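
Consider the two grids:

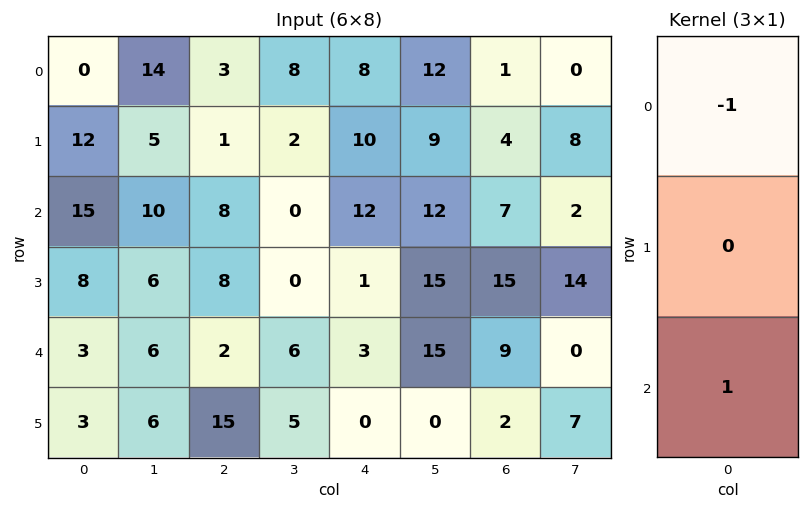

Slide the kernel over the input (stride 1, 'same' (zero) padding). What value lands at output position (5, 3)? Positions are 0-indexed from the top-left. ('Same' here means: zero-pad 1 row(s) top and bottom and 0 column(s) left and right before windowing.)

The receptive field on the zero-padded input at this output position is [6 / 5 / 0]. Elementwise product with the kernel and sum: 6·-1 + 0·1.

-6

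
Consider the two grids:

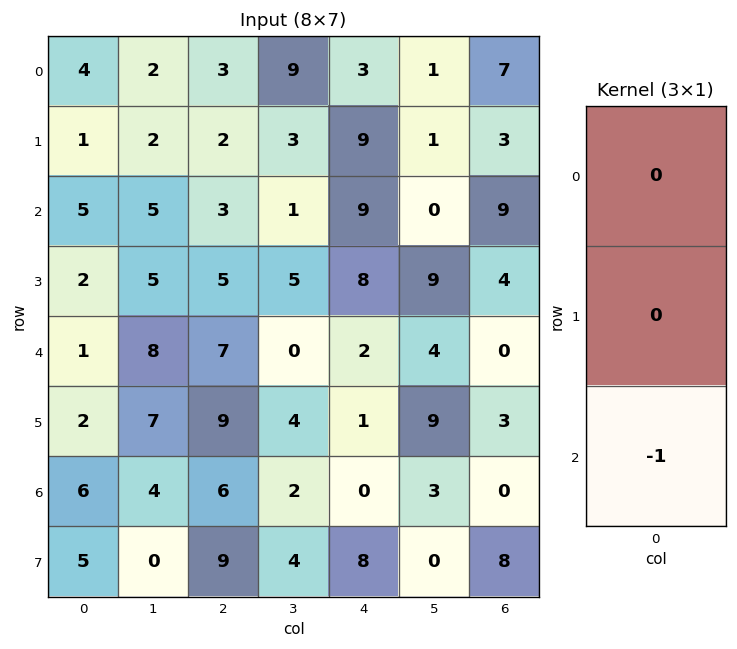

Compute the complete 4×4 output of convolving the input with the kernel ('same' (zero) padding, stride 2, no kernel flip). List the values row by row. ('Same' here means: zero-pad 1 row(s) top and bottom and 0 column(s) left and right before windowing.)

-1 -2 -9 -3
-2 -5 -8 -4
-2 -9 -1 -3
-5 -9 -8 -8

Output[0,0]: The receptive field on the zero-padded input at this output position is [0 / 4 / 1]. Elementwise product with the kernel and sum: 1·-1.
Output[0,1]: The receptive field on the zero-padded input at this output position is [0 / 3 / 2]. Elementwise product with the kernel and sum: 2·-1.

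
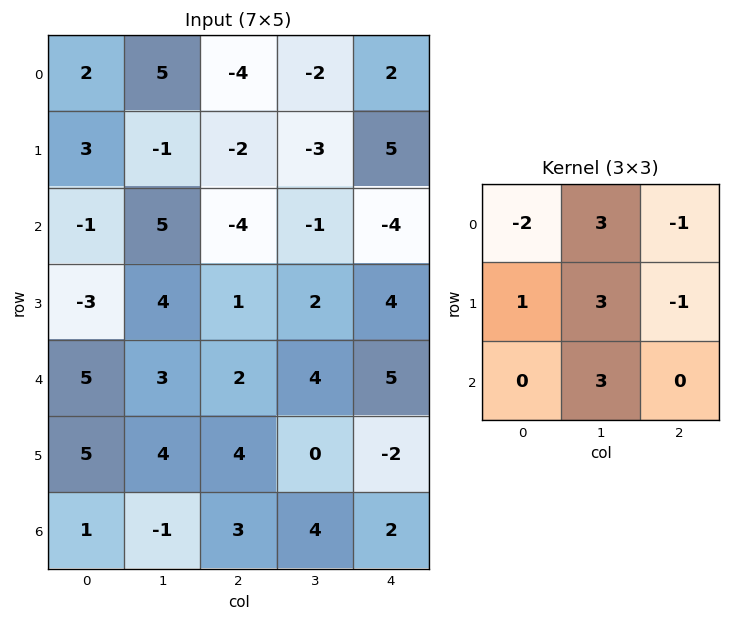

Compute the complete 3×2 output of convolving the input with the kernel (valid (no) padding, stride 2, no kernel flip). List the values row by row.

32 -19
38 24
7 21

Output[0,0]: The receptive field on the input at this output position is [2 5 -4 / 3 -1 -2 / -1 5 -4]. Elementwise product with the kernel and sum: 2·-2 + 5·3 + -4·-1 + 3·1 + -1·3 + -2·-1 + 5·3.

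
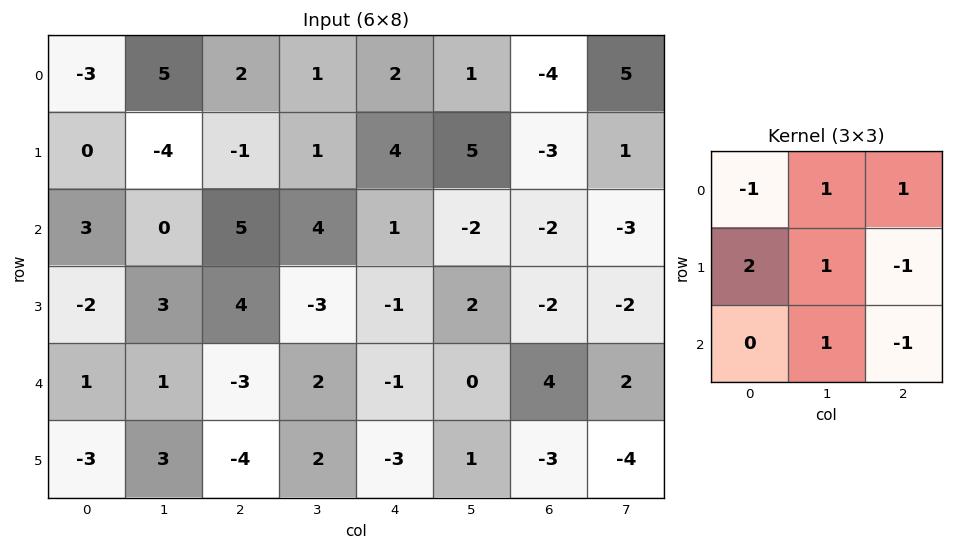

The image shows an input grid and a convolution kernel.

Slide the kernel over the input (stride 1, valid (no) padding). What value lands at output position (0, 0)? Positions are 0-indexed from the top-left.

2

The receptive field on the input at this output position is [-3 5 2 / 0 -4 -1 / 3 0 5]. Elementwise product with the kernel and sum: -3·-1 + 5·1 + 2·1 + 0·2 + -4·1 + -1·-1 + 0·1 + 5·-1.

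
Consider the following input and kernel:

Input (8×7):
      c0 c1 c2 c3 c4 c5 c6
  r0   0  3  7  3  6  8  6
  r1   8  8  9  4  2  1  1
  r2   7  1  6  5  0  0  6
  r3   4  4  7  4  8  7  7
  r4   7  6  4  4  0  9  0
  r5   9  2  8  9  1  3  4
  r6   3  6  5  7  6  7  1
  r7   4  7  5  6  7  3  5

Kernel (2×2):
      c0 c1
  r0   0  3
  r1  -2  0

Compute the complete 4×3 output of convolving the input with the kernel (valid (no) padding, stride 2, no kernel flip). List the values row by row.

Output[0,0]: The receptive field on the input at this output position is [0 3 / 8 8]. Elementwise product with the kernel and sum: 3·3 + 8·-2.
Output[0,1]: The receptive field on the input at this output position is [7 3 / 9 4]. Elementwise product with the kernel and sum: 3·3 + 9·-2.

-7 -9 20
-5 1 -16
0 -4 25
10 11 7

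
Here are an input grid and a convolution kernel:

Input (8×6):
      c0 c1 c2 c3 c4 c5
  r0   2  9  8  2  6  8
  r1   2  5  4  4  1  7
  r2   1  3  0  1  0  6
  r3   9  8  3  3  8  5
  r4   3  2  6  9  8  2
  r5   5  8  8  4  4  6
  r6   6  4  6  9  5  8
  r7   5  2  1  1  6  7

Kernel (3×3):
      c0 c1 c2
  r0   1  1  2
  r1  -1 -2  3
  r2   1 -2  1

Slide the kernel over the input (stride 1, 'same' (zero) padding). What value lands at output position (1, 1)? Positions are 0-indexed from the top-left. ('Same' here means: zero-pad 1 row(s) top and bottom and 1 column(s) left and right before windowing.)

The receptive field on the zero-padded input at this output position is [2 9 8 / 2 5 4 / 1 3 0]. Elementwise product with the kernel and sum: 2·1 + 9·1 + 8·2 + 2·-1 + 5·-2 + 4·3 + 1·1 + 3·-2 + 0·1.

22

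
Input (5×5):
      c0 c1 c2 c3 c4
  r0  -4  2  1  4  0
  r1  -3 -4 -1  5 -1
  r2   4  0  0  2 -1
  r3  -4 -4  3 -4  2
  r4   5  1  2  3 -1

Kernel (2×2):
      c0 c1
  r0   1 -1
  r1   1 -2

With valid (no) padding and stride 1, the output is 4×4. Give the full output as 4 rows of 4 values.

Output[0,0]: The receptive field on the input at this output position is [-4 2 / -3 -4]. Elementwise product with the kernel and sum: -4·1 + 2·-1 + -3·1 + -4·-2.

-1 -1 -14 11
5 -3 -10 10
8 -10 9 -5
3 -10 3 -1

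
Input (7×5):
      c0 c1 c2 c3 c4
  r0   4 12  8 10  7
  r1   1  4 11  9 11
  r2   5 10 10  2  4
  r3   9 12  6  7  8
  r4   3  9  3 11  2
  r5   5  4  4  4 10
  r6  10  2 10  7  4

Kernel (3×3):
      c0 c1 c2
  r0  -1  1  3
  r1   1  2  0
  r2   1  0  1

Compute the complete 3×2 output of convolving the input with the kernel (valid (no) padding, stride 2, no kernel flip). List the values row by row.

56 66
74 29
48 40

Output[0,0]: The receptive field on the input at this output position is [4 12 8 / 1 4 11 / 5 10 10]. Elementwise product with the kernel and sum: 4·-1 + 12·1 + 8·3 + 1·1 + 4·2 + 5·1 + 10·1.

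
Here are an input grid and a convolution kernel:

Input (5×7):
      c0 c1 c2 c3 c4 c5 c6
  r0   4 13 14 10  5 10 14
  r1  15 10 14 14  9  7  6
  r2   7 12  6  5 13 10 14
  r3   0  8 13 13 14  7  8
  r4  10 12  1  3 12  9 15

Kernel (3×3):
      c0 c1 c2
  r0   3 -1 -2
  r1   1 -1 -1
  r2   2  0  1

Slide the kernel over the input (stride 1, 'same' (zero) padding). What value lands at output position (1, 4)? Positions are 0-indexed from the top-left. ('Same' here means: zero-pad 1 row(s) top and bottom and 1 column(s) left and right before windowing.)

The receptive field on the zero-padded input at this output position is [10 5 10 / 14 9 7 / 5 13 10]. Elementwise product with the kernel and sum: 10·3 + 5·-1 + 10·-2 + 14·1 + 9·-1 + 7·-1 + 5·2 + 10·1.

23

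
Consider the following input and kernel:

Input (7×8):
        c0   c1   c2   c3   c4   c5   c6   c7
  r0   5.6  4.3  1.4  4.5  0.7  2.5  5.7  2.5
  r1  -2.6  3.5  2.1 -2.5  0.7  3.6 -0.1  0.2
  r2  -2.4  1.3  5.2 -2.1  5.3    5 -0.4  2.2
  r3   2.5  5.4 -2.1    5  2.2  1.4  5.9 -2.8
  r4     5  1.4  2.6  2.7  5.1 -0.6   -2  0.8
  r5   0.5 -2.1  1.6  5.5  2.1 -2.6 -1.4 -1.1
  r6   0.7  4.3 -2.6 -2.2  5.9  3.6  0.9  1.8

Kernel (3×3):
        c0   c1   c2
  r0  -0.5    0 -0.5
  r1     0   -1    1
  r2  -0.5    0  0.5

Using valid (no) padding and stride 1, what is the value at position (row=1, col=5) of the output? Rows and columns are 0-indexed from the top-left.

The receptive field on the input at this output position is [3.6 -0.1 0.2 / 5 -0.4 2.2 / 1.4 5.9 -2.8]. Elementwise product with the kernel and sum: 3.6·-0.5 + 0.2·-0.5 + -0.4·-1 + 2.2·1 + 1.4·-0.5 + -2.8·0.5.

-1.4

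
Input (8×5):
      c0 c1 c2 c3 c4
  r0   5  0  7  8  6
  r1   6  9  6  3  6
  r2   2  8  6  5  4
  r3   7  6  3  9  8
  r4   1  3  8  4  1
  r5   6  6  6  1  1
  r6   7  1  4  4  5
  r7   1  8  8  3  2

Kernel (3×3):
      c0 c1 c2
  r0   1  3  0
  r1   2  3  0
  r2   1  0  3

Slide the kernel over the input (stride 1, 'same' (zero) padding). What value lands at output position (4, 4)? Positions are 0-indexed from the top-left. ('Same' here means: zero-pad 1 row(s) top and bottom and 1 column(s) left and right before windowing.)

45

The receptive field on the zero-padded input at this output position is [9 8 0 / 4 1 0 / 1 1 0]. Elementwise product with the kernel and sum: 9·1 + 8·3 + 4·2 + 1·3 + 1·1 + 0·3.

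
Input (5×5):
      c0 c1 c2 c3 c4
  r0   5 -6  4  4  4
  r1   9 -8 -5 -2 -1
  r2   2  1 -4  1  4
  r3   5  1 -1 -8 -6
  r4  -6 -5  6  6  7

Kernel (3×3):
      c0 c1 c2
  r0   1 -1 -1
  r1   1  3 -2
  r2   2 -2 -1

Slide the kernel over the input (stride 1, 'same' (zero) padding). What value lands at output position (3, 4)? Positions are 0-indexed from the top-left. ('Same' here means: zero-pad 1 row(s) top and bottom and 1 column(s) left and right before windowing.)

The receptive field on the zero-padded input at this output position is [1 4 0 / -8 -6 0 / 6 7 0]. Elementwise product with the kernel and sum: 1·1 + 4·-1 + 0·-1 + -8·1 + -6·3 + 0·-2 + 6·2 + 7·-2 + 0·-1.

-31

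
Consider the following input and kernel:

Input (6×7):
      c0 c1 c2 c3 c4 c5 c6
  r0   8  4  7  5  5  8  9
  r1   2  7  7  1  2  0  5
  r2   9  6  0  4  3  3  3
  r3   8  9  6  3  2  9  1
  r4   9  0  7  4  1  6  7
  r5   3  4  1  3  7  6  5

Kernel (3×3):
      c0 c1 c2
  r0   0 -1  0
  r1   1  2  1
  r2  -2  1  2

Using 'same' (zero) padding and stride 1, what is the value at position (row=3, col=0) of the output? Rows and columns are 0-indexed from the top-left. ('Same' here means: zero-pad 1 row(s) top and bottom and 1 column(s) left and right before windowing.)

The receptive field on the zero-padded input at this output position is [0 9 6 / 0 8 9 / 0 9 0]. Elementwise product with the kernel and sum: 9·-1 + 0·1 + 8·2 + 9·1 + 0·-2 + 9·1 + 0·2.

25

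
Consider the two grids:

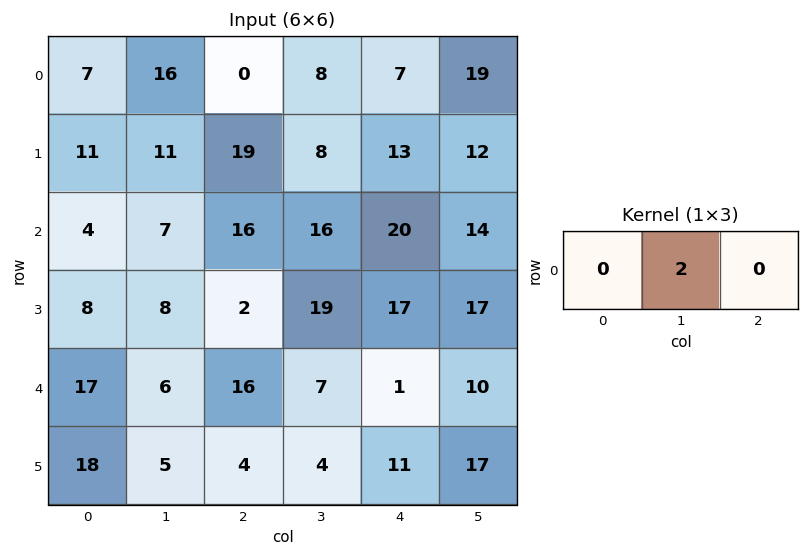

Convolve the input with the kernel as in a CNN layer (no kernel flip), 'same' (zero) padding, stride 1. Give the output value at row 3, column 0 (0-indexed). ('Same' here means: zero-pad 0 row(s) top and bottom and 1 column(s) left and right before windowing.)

16

The receptive field on the zero-padded input at this output position is [0 8 8]. Elementwise product with the kernel and sum: 8·2.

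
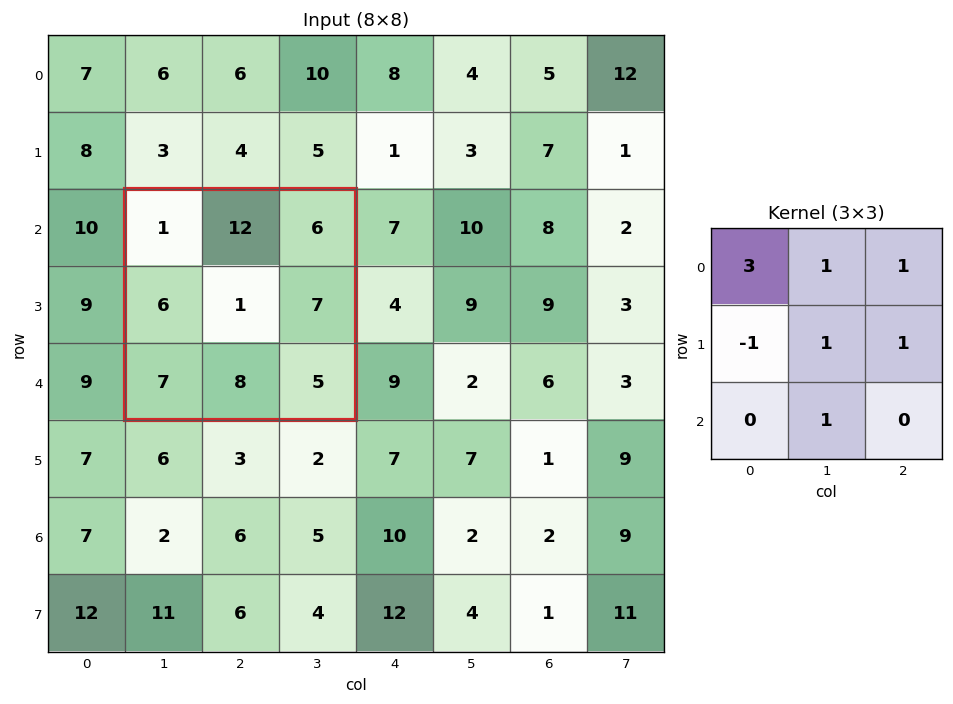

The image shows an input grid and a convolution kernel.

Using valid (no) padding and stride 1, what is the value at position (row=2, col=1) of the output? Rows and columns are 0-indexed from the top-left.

The receptive field on the input at this output position is [1 12 6 / 6 1 7 / 7 8 5]. Elementwise product with the kernel and sum: 1·3 + 12·1 + 6·1 + 6·-1 + 1·1 + 7·1 + 8·1.

31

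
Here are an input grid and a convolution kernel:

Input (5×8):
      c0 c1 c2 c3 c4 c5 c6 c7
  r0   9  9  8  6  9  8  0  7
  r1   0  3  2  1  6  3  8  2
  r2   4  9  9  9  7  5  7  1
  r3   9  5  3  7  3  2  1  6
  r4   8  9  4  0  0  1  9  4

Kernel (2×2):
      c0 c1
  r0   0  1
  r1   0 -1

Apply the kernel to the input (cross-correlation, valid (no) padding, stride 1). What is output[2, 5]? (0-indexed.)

6

The receptive field on the input at this output position is [5 7 / 2 1]. Elementwise product with the kernel and sum: 7·1 + 1·-1.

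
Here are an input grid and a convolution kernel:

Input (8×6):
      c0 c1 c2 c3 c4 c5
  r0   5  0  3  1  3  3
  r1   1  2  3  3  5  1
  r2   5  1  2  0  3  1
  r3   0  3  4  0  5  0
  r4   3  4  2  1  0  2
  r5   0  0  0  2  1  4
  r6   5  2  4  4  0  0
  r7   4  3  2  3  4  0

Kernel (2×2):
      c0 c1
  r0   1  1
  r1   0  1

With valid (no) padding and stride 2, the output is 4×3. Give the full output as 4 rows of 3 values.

Output[0,0]: The receptive field on the input at this output position is [5 0 / 1 2]. Elementwise product with the kernel and sum: 5·1 + 0·1 + 2·1.

7 7 7
9 2 4
7 5 6
10 11 0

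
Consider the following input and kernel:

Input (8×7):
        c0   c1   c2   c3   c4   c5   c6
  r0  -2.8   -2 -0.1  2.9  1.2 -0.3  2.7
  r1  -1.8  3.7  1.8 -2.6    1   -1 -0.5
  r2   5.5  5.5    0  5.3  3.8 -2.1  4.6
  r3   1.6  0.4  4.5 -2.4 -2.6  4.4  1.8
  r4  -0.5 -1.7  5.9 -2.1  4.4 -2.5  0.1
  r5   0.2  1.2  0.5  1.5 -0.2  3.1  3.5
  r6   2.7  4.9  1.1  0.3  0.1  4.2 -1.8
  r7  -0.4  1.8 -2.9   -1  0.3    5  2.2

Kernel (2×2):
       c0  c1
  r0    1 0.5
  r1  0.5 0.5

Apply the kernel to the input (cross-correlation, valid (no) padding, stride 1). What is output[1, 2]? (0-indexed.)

3.15

The receptive field on the input at this output position is [1.8 -2.6 / 0 5.3]. Elementwise product with the kernel and sum: 1.8·1 + -2.6·0.5 + 0·0.5 + 5.3·0.5.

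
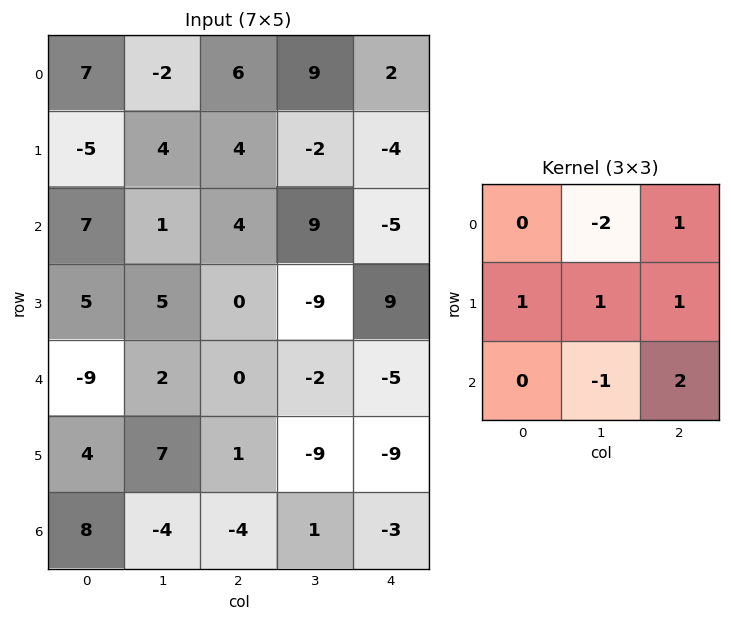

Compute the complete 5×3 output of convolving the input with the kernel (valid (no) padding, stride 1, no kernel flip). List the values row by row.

Output[0,0]: The receptive field on the input at this output position is [7 -2 6 / -5 4 4 / 7 1 4]. Elementwise product with the kernel and sum: -2·-2 + 6·1 + -5·1 + 4·1 + 4·1 + 1·-1 + 4·2.
Output[0,1]: The receptive field on the input at this output position is [-2 6 9 / 4 4 -2 / 1 4 9]. Elementwise product with the kernel and sum: 6·-2 + 9·1 + 4·1 + 4·1 + -2·1 + 4·-1 + 9·2.

20 17 -37
3 -14 35
10 -7 -31
-22 -28 11
4 3 -25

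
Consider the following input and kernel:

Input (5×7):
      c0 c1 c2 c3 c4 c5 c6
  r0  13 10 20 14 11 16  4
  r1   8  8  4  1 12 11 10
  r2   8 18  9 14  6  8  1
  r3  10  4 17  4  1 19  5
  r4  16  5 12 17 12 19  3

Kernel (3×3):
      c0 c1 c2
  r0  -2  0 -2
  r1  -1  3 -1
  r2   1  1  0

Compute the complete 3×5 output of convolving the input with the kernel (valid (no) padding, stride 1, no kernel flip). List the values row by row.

Output[0,0]: The receptive field on the input at this output position is [13 10 20 / 8 8 4 / 8 18 9]. Elementwise product with the kernel and sum: 13·-2 + 20·-2 + 8·-1 + 8·3 + 4·-1 + 8·1 + 18·1.
Output[0,1]: The receptive field on the input at this output position is [10 20 14 / 8 4 1 / 18 9 14]. Elementwise product with the kernel and sum: 10·-2 + 14·-2 + 8·-1 + 4·3 + 1·-1 + 18·1 + 9·1.

-28 -18 -52 -16 -5
27 -2 16 -23 -7
-28 -4 -7 -35 68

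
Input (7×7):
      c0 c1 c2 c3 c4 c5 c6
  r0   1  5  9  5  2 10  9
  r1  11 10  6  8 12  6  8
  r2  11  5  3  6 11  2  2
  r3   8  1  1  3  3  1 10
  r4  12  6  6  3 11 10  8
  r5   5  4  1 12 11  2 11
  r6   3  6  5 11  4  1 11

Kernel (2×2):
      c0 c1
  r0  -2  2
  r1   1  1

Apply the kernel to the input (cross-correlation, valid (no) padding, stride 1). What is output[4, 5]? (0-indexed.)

The receptive field on the input at this output position is [10 8 / 2 11]. Elementwise product with the kernel and sum: 10·-2 + 8·2 + 2·1 + 11·1.

9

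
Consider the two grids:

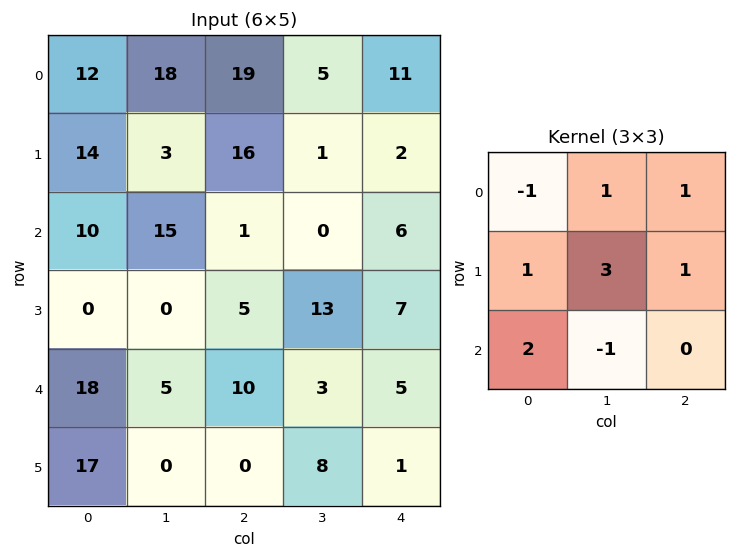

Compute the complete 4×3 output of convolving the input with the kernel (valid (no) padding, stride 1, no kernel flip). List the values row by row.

Output[0,0]: The receptive field on the input at this output position is [12 18 19 / 14 3 16 / 10 15 1]. Elementwise product with the kernel and sum: 12·-1 + 18·1 + 19·1 + 14·1 + 3·3 + 16·1 + 10·2 + 15·-1.

69 87 20
61 27 -9
42 14 73
82 56 31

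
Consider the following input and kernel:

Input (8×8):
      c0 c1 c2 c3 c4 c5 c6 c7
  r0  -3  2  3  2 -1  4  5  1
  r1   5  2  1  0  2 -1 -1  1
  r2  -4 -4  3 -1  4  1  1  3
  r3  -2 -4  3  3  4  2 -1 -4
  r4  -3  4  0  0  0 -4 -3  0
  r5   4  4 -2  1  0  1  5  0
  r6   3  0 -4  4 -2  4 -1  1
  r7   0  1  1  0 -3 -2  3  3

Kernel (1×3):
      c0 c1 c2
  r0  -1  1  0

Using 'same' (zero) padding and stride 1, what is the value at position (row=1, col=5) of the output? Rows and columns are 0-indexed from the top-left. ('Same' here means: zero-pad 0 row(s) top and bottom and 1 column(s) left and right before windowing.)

-3

The receptive field on the zero-padded input at this output position is [2 -1 -1]. Elementwise product with the kernel and sum: 2·-1 + -1·1.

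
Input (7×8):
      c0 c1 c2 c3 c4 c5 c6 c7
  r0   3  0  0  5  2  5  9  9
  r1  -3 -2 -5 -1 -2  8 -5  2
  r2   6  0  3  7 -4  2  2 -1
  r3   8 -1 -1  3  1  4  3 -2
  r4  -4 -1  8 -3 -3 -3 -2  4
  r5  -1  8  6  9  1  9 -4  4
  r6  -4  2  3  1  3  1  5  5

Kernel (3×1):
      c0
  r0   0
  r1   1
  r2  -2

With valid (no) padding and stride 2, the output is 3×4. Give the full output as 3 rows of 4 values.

-15 -11 6 -9
16 -17 7 7
7 0 -5 -14

Output[0,0]: The receptive field on the input at this output position is [3 / -3 / 6]. Elementwise product with the kernel and sum: -3·1 + 6·-2.
Output[0,1]: The receptive field on the input at this output position is [0 / -5 / 3]. Elementwise product with the kernel and sum: -5·1 + 3·-2.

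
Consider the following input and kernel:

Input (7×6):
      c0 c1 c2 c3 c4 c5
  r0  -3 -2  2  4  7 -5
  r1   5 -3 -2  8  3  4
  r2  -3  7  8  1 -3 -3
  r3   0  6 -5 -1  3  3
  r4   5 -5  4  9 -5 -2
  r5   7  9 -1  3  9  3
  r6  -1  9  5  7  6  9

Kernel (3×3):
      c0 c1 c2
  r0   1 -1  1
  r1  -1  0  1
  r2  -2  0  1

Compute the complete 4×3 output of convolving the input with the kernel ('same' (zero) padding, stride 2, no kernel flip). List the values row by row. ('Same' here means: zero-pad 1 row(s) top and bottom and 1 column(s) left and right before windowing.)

-5 20 -21
5 -12 10
10 9 -15
11 11 -1

Output[0,0]: The receptive field on the zero-padded input at this output position is [0 0 0 / 0 -3 -2 / 0 5 -3]. Elementwise product with the kernel and sum: 0·1 + 0·-1 + 0·1 + 0·-1 + -2·1 + 0·-2 + -3·1.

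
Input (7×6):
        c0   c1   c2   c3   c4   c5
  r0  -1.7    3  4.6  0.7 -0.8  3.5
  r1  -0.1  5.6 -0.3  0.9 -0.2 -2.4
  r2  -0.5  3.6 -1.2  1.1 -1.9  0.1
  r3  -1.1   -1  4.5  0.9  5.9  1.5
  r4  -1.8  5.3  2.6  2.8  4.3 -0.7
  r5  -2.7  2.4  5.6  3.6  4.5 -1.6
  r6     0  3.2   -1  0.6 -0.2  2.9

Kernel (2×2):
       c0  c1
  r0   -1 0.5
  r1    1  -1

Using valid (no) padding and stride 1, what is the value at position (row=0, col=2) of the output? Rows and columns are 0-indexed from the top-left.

-5.45

The receptive field on the input at this output position is [4.6 0.7 / -0.3 0.9]. Elementwise product with the kernel and sum: 4.6·-1 + 0.7·0.5 + -0.3·1 + 0.9·-1.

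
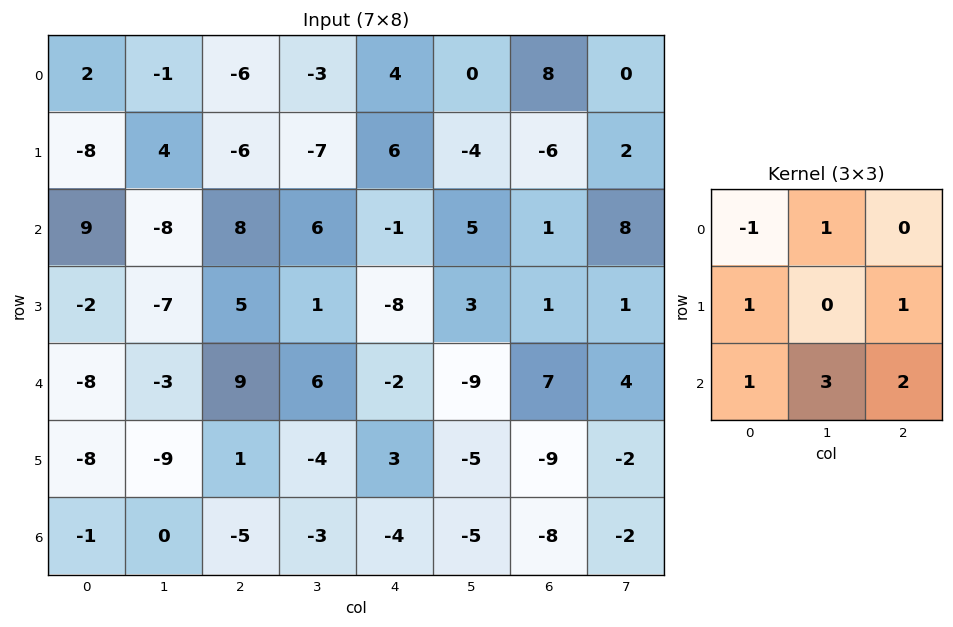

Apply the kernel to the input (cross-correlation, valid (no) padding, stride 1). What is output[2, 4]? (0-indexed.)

The receptive field on the input at this output position is [-1 5 1 / -8 3 1 / -2 -9 7]. Elementwise product with the kernel and sum: -1·-1 + 5·1 + -8·1 + 1·1 + -2·1 + -9·3 + 7·2.

-16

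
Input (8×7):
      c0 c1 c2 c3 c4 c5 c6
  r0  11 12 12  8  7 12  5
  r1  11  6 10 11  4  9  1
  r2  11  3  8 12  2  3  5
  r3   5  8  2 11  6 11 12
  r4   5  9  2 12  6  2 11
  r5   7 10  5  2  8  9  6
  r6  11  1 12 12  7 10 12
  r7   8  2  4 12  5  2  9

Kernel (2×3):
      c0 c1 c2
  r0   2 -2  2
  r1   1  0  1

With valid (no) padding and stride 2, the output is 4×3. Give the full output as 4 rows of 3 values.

43 36 5
39 4 26
8 5 44
56 23 32

Output[0,0]: The receptive field on the input at this output position is [11 12 12 / 11 6 10]. Elementwise product with the kernel and sum: 11·2 + 12·-2 + 12·2 + 11·1 + 10·1.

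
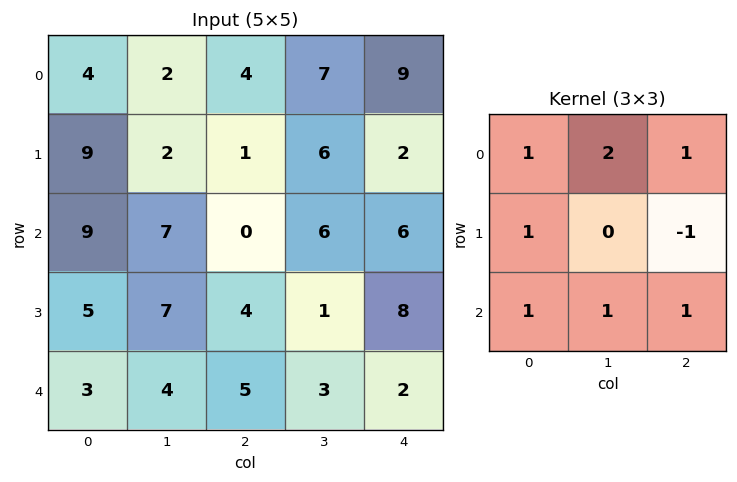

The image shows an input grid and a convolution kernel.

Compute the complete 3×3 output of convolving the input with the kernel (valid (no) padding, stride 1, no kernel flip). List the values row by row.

Output[0,0]: The receptive field on the input at this output position is [4 2 4 / 9 2 1 / 9 7 0]. Elementwise product with the kernel and sum: 4·1 + 2·2 + 4·1 + 9·1 + 1·-1 + 9·1 + 7·1 + 0·1.

36 26 38
39 23 22
36 31 24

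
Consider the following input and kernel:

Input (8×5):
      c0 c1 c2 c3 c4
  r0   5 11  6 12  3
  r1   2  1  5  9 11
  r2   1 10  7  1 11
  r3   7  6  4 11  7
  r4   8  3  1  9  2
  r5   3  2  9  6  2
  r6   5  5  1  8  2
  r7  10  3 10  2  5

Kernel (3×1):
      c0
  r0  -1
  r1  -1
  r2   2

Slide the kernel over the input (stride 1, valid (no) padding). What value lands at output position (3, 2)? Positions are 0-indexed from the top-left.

The receptive field on the input at this output position is [4 / 1 / 9]. Elementwise product with the kernel and sum: 4·-1 + 1·-1 + 9·2.

13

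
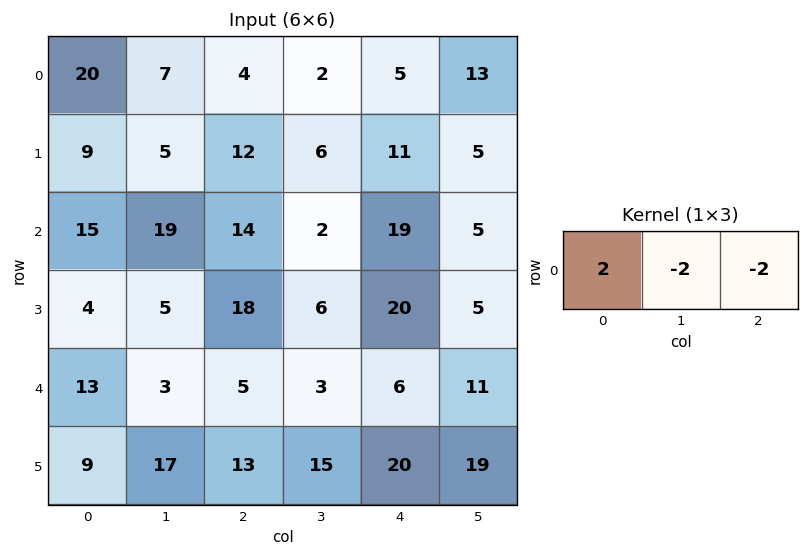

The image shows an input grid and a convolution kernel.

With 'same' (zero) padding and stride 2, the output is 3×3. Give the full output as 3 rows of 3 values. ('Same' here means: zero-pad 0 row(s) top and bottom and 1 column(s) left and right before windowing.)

Output[0,0]: The receptive field on the zero-padded input at this output position is [0 20 7]. Elementwise product with the kernel and sum: 0·2 + 20·-2 + 7·-2.

-54 2 -32
-68 6 -44
-32 -10 -28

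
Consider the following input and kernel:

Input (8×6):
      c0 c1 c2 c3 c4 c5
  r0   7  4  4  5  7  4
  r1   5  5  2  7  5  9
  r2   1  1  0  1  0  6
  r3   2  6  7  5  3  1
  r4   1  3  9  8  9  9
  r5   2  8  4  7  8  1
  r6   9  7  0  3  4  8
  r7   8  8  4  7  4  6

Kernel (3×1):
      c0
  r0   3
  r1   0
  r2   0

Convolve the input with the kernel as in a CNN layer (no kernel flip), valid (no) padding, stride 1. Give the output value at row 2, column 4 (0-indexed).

0

The receptive field on the input at this output position is [0 / 3 / 9]. Elementwise product with the kernel and sum: 0·3.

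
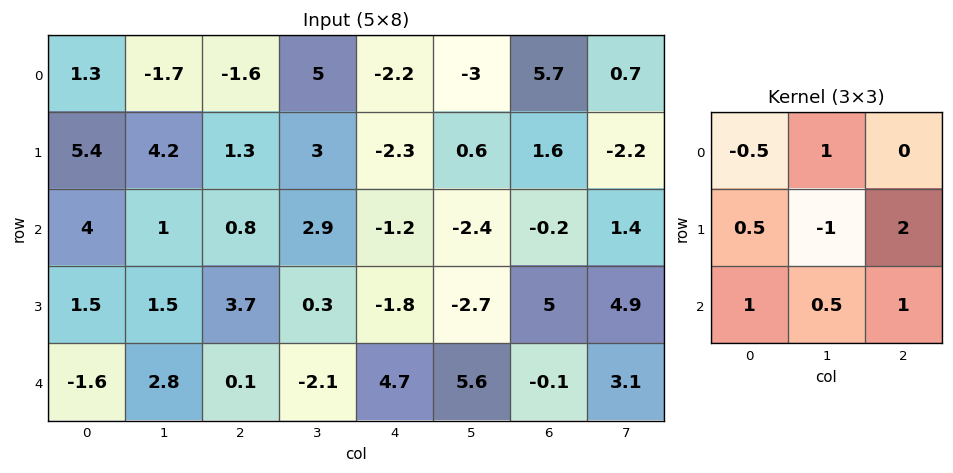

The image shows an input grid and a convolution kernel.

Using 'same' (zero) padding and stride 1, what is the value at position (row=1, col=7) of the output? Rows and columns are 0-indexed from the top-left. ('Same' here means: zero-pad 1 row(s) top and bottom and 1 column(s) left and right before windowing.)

1.35

The receptive field on the zero-padded input at this output position is [5.7 0.7 0 / 1.6 -2.2 0 / -0.2 1.4 0]. Elementwise product with the kernel and sum: 5.7·-0.5 + 0.7·1 + 1.6·0.5 + -2.2·-1 + 0·2 + -0.2·1 + 1.4·0.5 + 0·1.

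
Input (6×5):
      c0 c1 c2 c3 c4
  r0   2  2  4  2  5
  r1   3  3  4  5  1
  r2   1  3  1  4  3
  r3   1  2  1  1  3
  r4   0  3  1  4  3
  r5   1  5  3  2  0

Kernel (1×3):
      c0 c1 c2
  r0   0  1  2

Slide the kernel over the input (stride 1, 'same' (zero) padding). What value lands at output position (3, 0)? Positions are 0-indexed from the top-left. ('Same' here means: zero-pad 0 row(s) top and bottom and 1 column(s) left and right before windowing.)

The receptive field on the zero-padded input at this output position is [0 1 2]. Elementwise product with the kernel and sum: 1·1 + 2·2.

5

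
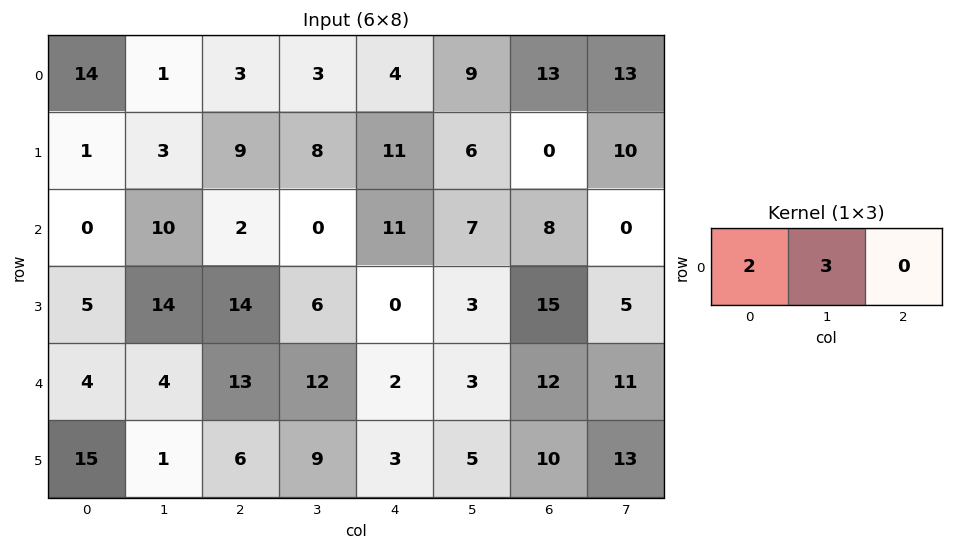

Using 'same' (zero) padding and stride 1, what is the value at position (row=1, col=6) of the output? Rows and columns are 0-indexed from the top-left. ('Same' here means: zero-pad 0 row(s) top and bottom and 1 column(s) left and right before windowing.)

The receptive field on the zero-padded input at this output position is [6 0 10]. Elementwise product with the kernel and sum: 6·2 + 0·3.

12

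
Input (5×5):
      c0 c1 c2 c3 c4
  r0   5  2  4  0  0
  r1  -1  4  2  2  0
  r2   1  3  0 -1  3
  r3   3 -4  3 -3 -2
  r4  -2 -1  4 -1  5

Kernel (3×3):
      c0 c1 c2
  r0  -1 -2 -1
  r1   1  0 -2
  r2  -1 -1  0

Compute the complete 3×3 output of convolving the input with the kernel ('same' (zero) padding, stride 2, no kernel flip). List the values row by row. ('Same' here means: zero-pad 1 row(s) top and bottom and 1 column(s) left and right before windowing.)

-3 -4 -2
-11 -4 2
0 2 6

Output[0,0]: The receptive field on the zero-padded input at this output position is [0 0 0 / 0 5 2 / 0 -1 4]. Elementwise product with the kernel and sum: 0·-1 + 0·-2 + 0·-1 + 0·1 + 2·-2 + 0·-1 + -1·-1.
Output[0,1]: The receptive field on the zero-padded input at this output position is [0 0 0 / 2 4 0 / 4 2 2]. Elementwise product with the kernel and sum: 0·-1 + 0·-2 + 0·-1 + 2·1 + 0·-2 + 4·-1 + 2·-1.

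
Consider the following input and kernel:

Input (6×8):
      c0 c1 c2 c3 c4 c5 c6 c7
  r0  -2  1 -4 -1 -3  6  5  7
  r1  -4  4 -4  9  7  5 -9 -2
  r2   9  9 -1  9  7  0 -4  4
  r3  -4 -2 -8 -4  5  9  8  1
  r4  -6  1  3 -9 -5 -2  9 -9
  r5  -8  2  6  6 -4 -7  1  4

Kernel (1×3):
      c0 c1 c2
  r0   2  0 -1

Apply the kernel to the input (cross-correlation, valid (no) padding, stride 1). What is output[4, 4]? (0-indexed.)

The receptive field on the input at this output position is [-5 -2 9]. Elementwise product with the kernel and sum: -5·2 + 9·-1.

-19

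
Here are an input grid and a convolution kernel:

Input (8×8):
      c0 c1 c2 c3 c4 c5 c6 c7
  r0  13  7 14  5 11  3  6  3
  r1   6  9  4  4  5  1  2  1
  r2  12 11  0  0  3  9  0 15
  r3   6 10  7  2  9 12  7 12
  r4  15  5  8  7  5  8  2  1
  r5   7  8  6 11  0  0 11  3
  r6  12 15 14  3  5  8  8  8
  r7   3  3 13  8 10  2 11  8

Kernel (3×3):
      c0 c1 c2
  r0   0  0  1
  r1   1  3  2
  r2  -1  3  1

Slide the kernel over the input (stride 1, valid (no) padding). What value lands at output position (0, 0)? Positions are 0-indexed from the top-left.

The receptive field on the input at this output position is [13 7 14 / 6 9 4 / 12 11 0]. Elementwise product with the kernel and sum: 14·1 + 6·1 + 9·3 + 4·2 + 12·-1 + 11·3 + 0·1.

76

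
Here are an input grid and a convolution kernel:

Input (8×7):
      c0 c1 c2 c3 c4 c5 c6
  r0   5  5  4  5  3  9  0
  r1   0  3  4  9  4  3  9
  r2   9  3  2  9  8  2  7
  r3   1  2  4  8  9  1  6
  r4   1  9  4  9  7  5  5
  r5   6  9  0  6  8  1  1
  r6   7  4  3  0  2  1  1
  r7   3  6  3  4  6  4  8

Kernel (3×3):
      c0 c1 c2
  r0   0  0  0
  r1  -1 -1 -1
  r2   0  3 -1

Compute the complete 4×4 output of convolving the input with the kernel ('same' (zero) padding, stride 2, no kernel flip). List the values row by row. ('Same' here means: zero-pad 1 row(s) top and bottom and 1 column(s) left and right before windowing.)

-13 -11 -8 18
-11 -10 7 9
-1 -28 2 -7
-8 -2 11 22

Output[0,0]: The receptive field on the zero-padded input at this output position is [0 0 0 / 0 5 5 / 0 0 3]. Elementwise product with the kernel and sum: 0·-1 + 5·-1 + 5·-1 + 0·3 + 3·-1.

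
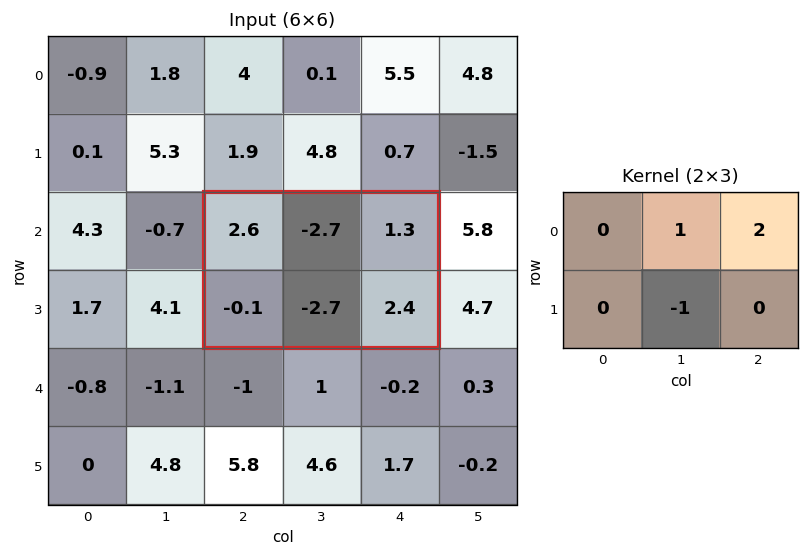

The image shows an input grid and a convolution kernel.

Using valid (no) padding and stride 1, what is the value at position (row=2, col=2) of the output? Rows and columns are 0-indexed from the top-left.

The receptive field on the input at this output position is [2.6 -2.7 1.3 / -0.1 -2.7 2.4]. Elementwise product with the kernel and sum: -2.7·1 + 1.3·2 + -2.7·-1.

2.6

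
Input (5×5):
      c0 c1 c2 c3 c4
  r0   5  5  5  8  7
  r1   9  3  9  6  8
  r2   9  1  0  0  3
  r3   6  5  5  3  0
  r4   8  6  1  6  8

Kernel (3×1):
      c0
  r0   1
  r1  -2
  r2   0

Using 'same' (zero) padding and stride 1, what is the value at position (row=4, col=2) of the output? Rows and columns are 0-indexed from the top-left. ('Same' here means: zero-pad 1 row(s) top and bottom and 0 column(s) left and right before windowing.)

3

The receptive field on the zero-padded input at this output position is [5 / 1 / 0]. Elementwise product with the kernel and sum: 5·1 + 1·-2.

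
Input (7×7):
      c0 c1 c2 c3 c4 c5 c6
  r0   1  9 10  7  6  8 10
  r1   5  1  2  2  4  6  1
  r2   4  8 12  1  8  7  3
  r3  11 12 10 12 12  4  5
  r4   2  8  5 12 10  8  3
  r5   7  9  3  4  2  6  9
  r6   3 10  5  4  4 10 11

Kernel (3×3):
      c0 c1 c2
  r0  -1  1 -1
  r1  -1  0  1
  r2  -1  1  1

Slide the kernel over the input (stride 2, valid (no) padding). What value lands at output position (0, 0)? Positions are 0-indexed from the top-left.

The receptive field on the input at this output position is [1 9 10 / 5 1 2 / 4 8 12]. Elementwise product with the kernel and sum: 1·-1 + 9·1 + 10·-1 + 5·-1 + 2·1 + 4·-1 + 8·1 + 12·1.

11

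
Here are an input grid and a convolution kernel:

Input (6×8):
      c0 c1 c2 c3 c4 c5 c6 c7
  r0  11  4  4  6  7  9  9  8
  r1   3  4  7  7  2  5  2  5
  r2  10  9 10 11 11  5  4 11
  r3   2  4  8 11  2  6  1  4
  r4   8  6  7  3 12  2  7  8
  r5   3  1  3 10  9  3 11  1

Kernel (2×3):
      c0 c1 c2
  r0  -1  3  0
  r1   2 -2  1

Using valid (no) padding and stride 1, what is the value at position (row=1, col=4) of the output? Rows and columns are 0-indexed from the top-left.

29

The receptive field on the input at this output position is [2 5 2 / 11 5 4]. Elementwise product with the kernel and sum: 2·-1 + 5·3 + 11·2 + 5·-2 + 4·1.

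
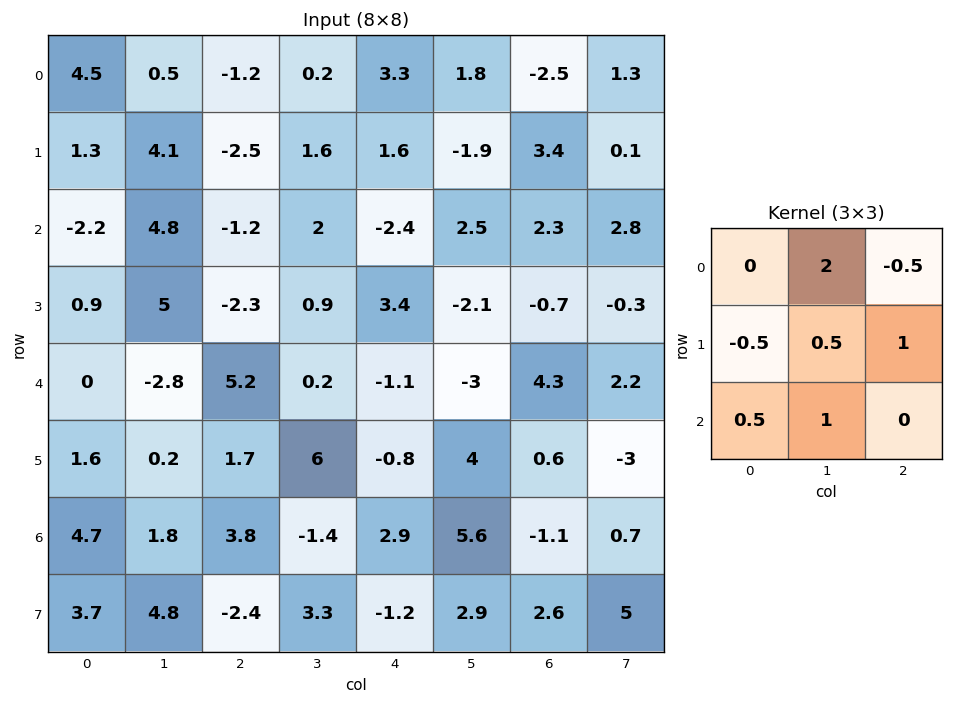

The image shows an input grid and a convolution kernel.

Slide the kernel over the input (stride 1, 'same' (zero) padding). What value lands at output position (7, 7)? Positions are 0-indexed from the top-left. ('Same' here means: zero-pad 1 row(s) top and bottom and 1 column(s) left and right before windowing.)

The receptive field on the zero-padded input at this output position is [-1.1 0.7 0 / 2.6 5 0 / 0 0 0]. Elementwise product with the kernel and sum: 0.7·2 + 0·-0.5 + 2.6·-0.5 + 5·0.5 + 0·1 + 0·0.5 + 0·1.

2.6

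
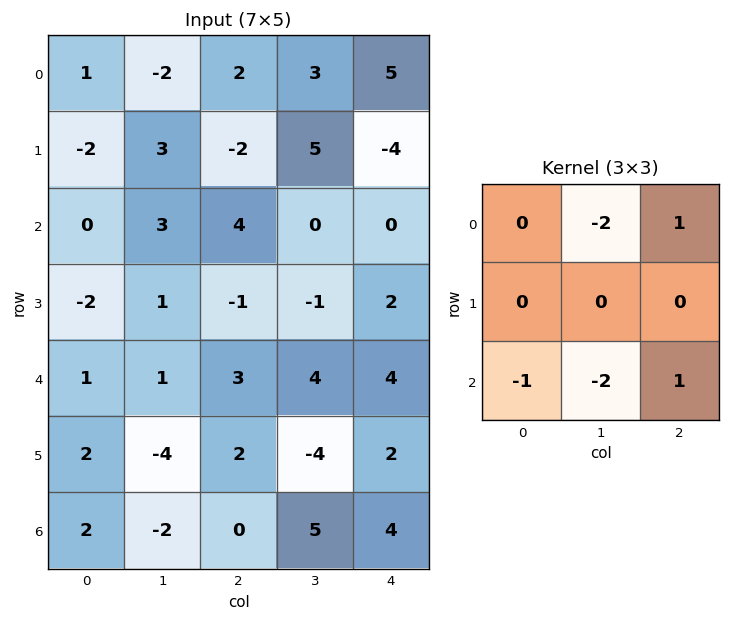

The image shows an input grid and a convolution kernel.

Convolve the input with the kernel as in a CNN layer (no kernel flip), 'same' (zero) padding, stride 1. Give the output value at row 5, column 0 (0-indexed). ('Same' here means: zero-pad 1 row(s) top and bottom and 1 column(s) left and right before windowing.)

The receptive field on the zero-padded input at this output position is [0 1 1 / 0 2 -4 / 0 2 -2]. Elementwise product with the kernel and sum: 1·-2 + 1·1 + 0·-1 + 2·-2 + -2·1.

-7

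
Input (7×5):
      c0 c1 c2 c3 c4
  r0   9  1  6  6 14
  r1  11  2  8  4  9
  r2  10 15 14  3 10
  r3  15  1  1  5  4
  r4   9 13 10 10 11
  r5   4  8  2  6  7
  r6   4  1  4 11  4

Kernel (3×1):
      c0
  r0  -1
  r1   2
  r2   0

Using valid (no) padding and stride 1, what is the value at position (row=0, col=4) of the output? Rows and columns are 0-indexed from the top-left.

4

The receptive field on the input at this output position is [14 / 9 / 10]. Elementwise product with the kernel and sum: 14·-1 + 9·2.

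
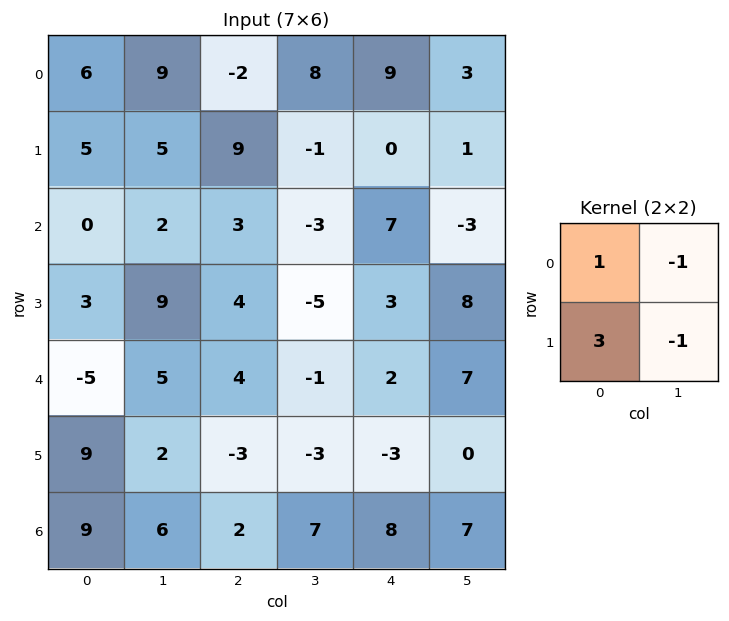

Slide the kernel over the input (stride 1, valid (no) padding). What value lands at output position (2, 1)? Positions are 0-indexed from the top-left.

22

The receptive field on the input at this output position is [2 3 / 9 4]. Elementwise product with the kernel and sum: 2·1 + 3·-1 + 9·3 + 4·-1.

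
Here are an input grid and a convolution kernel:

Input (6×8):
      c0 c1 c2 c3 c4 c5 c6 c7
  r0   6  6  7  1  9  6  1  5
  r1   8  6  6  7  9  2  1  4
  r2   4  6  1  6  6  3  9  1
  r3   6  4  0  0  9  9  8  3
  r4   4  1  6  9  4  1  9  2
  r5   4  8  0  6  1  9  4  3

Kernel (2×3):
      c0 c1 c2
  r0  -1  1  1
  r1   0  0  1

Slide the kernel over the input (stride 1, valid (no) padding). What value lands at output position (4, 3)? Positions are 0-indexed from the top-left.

The receptive field on the input at this output position is [9 4 1 / 6 1 9]. Elementwise product with the kernel and sum: 9·-1 + 4·1 + 1·1 + 9·1.

5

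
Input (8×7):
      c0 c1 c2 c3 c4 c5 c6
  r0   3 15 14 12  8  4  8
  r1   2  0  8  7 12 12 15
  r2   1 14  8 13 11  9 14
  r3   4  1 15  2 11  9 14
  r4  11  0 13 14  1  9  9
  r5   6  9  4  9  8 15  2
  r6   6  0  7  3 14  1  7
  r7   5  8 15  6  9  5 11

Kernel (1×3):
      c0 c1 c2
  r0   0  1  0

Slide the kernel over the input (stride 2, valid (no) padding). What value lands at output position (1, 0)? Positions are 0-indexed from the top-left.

14

The receptive field on the input at this output position is [1 14 8]. Elementwise product with the kernel and sum: 14·1.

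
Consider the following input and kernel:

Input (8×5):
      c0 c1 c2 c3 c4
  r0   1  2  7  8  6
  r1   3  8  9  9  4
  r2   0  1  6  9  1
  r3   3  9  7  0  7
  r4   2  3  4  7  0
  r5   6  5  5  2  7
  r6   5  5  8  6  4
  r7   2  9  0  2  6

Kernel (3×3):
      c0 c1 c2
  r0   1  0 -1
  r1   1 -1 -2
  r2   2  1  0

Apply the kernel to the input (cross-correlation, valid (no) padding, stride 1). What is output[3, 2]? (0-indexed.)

The receptive field on the input at this output position is [7 0 7 / 4 7 0 / 5 2 7]. Elementwise product with the kernel and sum: 7·1 + 7·-1 + 4·1 + 7·-1 + 0·-2 + 5·2 + 2·1.

9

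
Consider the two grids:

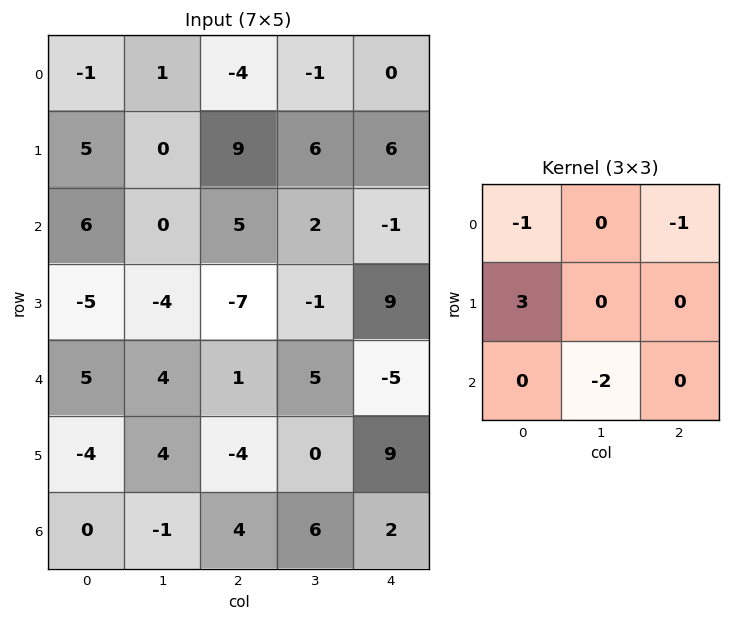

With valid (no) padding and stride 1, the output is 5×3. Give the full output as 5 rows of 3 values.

Output[0,0]: The receptive field on the input at this output position is [-1 1 -4 / 5 0 9 / 6 0 5]. Elementwise product with the kernel and sum: -1·-1 + -4·-1 + 5·3 + 0·-2.

20 -10 27
12 8 2
-34 -16 -35
19 25 1
-16 -5 -20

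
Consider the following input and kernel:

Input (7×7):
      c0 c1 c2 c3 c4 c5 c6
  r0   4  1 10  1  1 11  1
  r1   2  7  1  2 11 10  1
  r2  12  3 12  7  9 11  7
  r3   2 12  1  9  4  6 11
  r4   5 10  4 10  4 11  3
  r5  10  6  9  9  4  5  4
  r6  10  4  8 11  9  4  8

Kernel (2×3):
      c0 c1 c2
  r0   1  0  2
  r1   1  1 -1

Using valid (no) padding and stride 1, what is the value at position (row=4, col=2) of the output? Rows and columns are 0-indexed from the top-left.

The receptive field on the input at this output position is [4 10 4 / 9 9 4]. Elementwise product with the kernel and sum: 4·1 + 4·2 + 9·1 + 9·1 + 4·-1.

26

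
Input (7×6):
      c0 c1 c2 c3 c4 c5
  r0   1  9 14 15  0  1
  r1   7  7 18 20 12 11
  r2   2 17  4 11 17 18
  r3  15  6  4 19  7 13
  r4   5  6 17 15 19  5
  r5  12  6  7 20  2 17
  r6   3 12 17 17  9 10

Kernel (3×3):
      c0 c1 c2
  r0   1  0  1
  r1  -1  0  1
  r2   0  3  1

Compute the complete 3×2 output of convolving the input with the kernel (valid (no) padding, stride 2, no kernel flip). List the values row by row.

81 58
30 88
70 91

Output[0,0]: The receptive field on the input at this output position is [1 9 14 / 7 7 18 / 2 17 4]. Elementwise product with the kernel and sum: 1·1 + 14·1 + 7·-1 + 18·1 + 17·3 + 4·1.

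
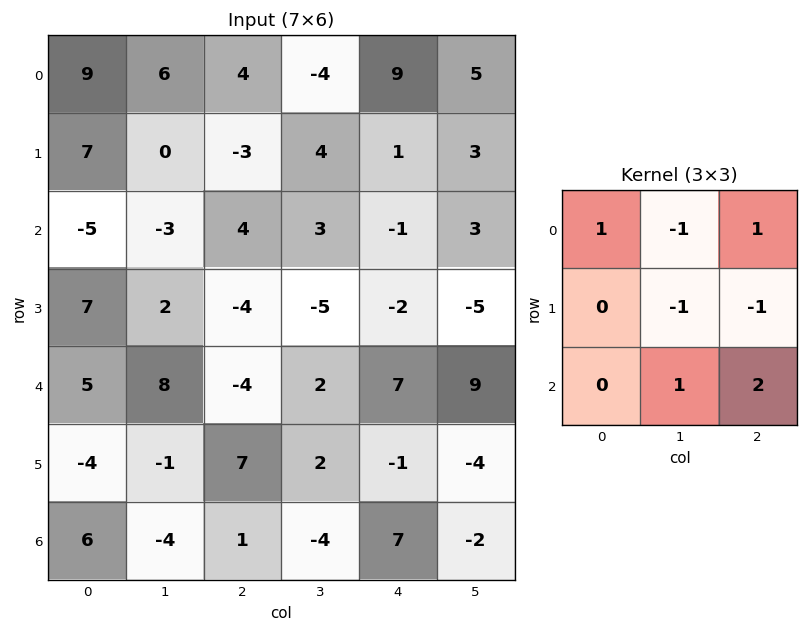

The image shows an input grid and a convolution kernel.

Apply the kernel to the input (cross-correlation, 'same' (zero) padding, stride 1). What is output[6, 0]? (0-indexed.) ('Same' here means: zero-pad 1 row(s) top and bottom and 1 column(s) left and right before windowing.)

The receptive field on the zero-padded input at this output position is [0 -4 -1 / 0 6 -4 / 0 0 0]. Elementwise product with the kernel and sum: 0·1 + -4·-1 + -1·1 + 6·-1 + -4·-1 + 0·1 + 0·2.

1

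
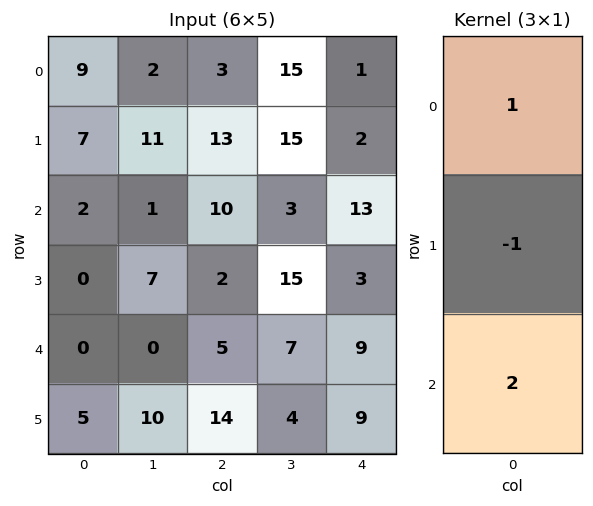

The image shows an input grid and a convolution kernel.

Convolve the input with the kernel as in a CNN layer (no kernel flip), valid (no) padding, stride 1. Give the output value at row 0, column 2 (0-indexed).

The receptive field on the input at this output position is [3 / 13 / 10]. Elementwise product with the kernel and sum: 3·1 + 13·-1 + 10·2.

10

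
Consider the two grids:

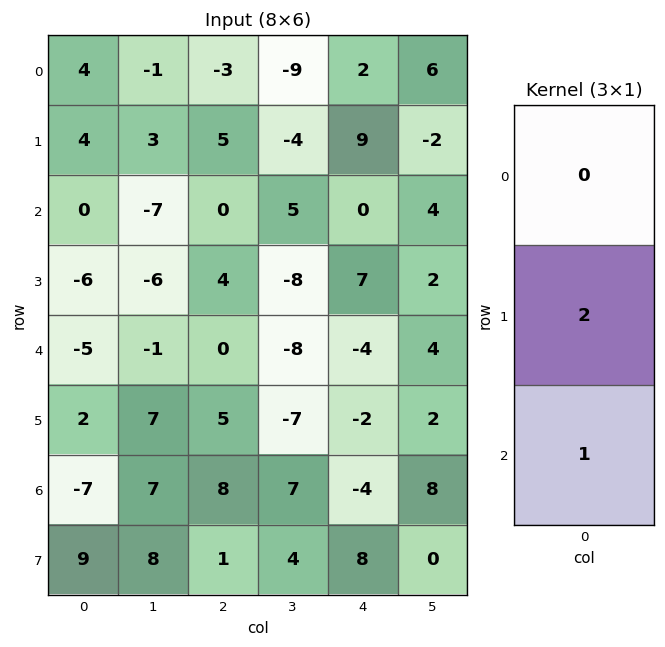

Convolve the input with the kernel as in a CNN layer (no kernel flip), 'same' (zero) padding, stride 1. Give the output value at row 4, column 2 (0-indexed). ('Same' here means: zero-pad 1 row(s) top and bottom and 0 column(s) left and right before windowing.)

The receptive field on the zero-padded input at this output position is [4 / 0 / 5]. Elementwise product with the kernel and sum: 0·2 + 5·1.

5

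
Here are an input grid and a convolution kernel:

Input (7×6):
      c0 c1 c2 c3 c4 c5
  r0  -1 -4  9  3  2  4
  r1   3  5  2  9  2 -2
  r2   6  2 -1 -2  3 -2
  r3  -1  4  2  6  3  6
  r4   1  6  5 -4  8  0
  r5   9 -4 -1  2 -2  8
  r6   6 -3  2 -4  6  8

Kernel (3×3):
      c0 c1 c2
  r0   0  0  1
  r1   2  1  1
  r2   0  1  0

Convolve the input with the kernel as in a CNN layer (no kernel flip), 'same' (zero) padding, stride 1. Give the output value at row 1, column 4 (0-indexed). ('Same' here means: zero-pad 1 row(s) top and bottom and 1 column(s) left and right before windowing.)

25

The receptive field on the zero-padded input at this output position is [3 2 4 / 9 2 -2 / -2 3 -2]. Elementwise product with the kernel and sum: 4·1 + 9·2 + 2·1 + -2·1 + 3·1.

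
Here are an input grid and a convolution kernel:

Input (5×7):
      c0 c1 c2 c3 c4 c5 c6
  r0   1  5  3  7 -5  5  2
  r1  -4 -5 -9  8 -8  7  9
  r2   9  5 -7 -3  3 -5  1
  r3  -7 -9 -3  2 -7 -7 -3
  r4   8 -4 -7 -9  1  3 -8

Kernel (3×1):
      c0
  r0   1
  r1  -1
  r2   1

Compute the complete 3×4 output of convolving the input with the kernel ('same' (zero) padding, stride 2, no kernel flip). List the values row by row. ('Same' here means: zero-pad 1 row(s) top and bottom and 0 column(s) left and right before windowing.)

Output[0,0]: The receptive field on the zero-padded input at this output position is [0 / 1 / -4]. Elementwise product with the kernel and sum: 0·1 + 1·-1 + -4·1.
Output[0,1]: The receptive field on the zero-padded input at this output position is [0 / 3 / -9]. Elementwise product with the kernel and sum: 0·1 + 3·-1 + -9·1.

-5 -12 -3 7
-20 -5 -18 5
-15 4 -8 5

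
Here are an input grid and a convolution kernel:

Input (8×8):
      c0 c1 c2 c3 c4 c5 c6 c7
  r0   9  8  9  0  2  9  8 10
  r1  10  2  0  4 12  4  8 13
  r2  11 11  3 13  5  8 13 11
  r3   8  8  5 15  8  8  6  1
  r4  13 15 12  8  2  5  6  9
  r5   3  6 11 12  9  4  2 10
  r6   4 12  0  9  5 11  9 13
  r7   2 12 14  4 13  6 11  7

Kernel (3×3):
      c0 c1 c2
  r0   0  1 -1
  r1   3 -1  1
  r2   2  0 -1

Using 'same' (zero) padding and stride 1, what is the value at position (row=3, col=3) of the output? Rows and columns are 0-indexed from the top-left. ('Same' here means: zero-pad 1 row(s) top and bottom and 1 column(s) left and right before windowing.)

The receptive field on the zero-padded input at this output position is [3 13 5 / 5 15 8 / 12 8 2]. Elementwise product with the kernel and sum: 13·1 + 5·-1 + 5·3 + 15·-1 + 8·1 + 12·2 + 2·-1.

38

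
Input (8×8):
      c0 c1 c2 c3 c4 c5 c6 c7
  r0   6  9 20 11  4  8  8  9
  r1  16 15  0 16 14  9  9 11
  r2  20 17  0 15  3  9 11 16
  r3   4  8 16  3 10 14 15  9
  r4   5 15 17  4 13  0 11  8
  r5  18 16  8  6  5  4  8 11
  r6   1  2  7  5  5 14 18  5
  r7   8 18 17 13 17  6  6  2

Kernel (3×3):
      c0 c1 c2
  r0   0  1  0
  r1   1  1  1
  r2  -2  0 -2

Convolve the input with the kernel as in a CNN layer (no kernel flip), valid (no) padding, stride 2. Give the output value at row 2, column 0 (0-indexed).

41

The receptive field on the input at this output position is [5 15 17 / 18 16 8 / 1 2 7]. Elementwise product with the kernel and sum: 15·1 + 18·1 + 16·1 + 8·1 + 1·-2 + 7·-2.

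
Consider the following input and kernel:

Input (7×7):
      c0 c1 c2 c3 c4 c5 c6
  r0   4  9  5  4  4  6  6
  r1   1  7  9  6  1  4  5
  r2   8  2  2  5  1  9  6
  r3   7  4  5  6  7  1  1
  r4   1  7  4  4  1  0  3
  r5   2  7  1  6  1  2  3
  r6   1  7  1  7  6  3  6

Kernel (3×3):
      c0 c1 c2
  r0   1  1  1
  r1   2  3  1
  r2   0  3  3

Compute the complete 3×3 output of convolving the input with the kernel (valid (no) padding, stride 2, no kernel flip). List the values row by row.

Output[0,0]: The receptive field on the input at this output position is [4 9 5 / 1 7 9 / 8 2 2]. Elementwise product with the kernel and sum: 4·1 + 9·1 + 5·1 + 1·2 + 7·3 + 9·1 + 2·3 + 2·3.
Output[0,1]: The receptive field on the input at this output position is [5 4 4 / 9 6 1 / 2 5 1]. Elementwise product with the kernel and sum: 5·1 + 4·1 + 4·1 + 9·2 + 6·3 + 1·1 + 5·3 + 1·3.

62 68 80
76 58 43
62 69 42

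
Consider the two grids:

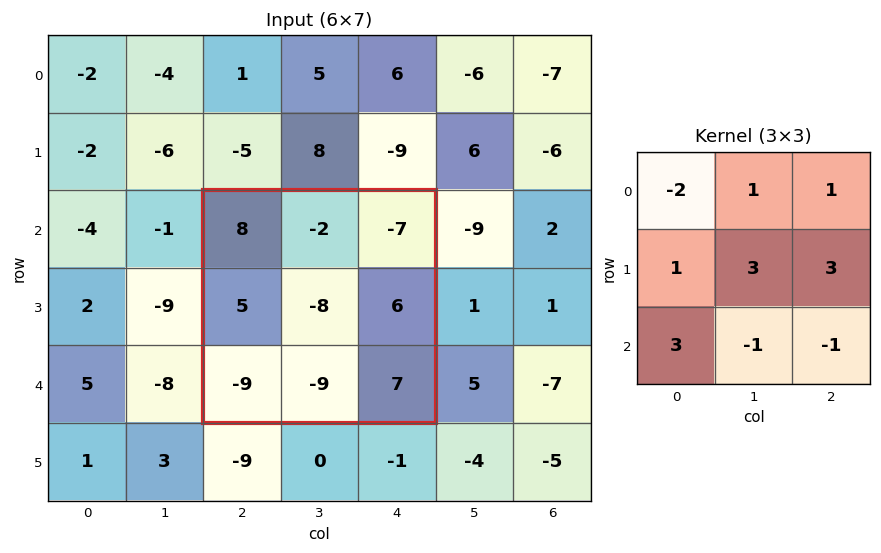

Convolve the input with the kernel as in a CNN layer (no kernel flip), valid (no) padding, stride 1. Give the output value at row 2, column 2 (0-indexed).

The receptive field on the input at this output position is [8 -2 -7 / 5 -8 6 / -9 -9 7]. Elementwise product with the kernel and sum: 8·-2 + -2·1 + -7·1 + 5·1 + -8·3 + 6·3 + -9·3 + -9·-1 + 7·-1.

-51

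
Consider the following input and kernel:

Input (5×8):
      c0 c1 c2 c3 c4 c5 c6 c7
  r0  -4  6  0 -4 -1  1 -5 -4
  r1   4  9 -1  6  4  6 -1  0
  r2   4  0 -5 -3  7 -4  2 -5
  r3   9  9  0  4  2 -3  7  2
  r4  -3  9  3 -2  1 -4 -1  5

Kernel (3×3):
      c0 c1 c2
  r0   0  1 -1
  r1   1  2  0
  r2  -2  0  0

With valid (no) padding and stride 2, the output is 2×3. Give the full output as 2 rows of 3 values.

Output[0,0]: The receptive field on the input at this output position is [-4 6 0 / 4 9 -1 / 4 0 -5]. Elementwise product with the kernel and sum: 6·1 + 0·-1 + 4·1 + 9·2 + 4·-2.
Output[0,1]: The receptive field on the input at this output position is [0 -4 -1 / -1 6 4 / -5 -3 7]. Elementwise product with the kernel and sum: -4·1 + -1·-1 + -1·1 + 6·2 + -5·-2.

20 18 8
38 -8 -12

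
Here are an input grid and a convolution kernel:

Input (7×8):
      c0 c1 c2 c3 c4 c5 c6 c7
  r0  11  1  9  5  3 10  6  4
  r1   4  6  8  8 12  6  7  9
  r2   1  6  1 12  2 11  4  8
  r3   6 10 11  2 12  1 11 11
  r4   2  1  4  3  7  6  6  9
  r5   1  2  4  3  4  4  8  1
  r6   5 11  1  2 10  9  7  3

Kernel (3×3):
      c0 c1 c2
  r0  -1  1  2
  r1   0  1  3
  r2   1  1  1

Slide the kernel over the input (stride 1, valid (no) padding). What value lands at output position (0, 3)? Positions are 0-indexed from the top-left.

The receptive field on the input at this output position is [5 3 10 / 8 12 6 / 12 2 11]. Elementwise product with the kernel and sum: 5·-1 + 3·1 + 10·2 + 12·1 + 6·3 + 12·1 + 2·1 + 11·1.

73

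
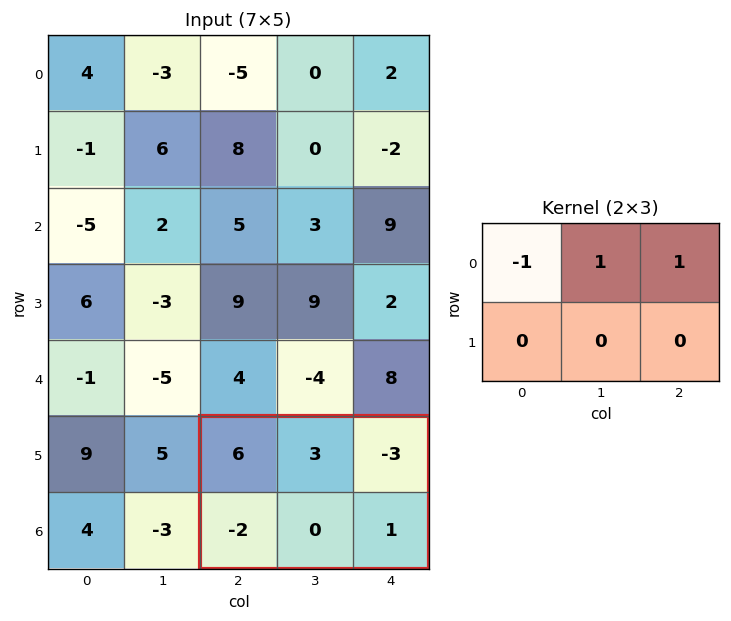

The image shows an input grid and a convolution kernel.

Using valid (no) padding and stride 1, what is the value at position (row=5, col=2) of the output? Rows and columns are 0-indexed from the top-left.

-6

The receptive field on the input at this output position is [6 3 -3 / -2 0 1]. Elementwise product with the kernel and sum: 6·-1 + 3·1 + -3·1.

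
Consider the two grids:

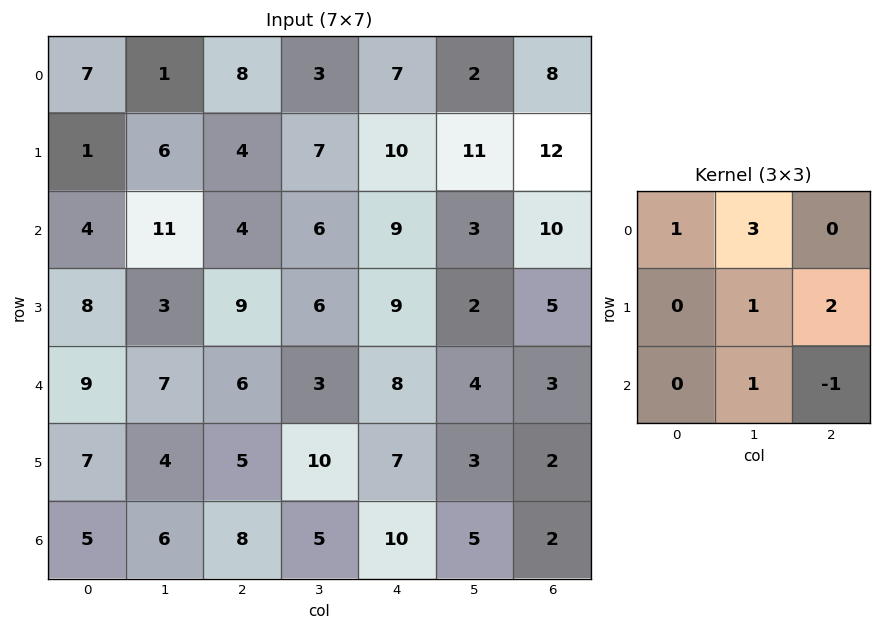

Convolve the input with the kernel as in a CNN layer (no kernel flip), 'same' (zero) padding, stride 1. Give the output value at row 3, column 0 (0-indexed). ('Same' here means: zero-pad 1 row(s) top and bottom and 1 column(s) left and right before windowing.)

The receptive field on the zero-padded input at this output position is [0 4 11 / 0 8 3 / 0 9 7]. Elementwise product with the kernel and sum: 0·1 + 4·3 + 8·1 + 3·2 + 9·1 + 7·-1.

28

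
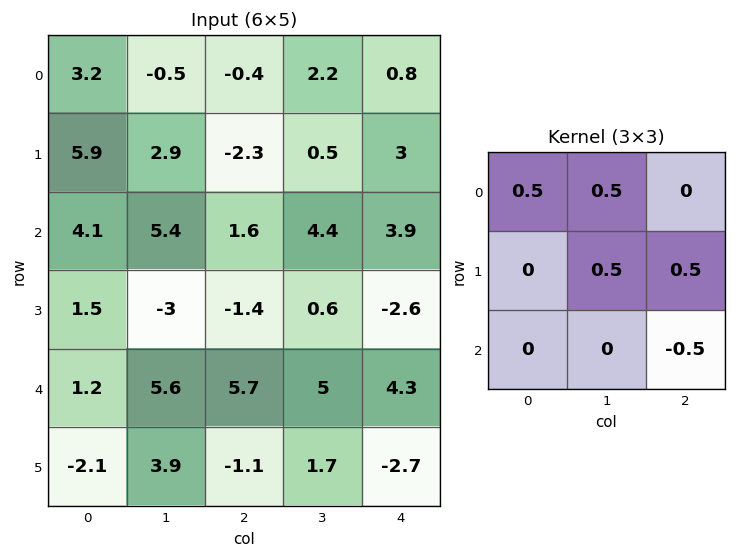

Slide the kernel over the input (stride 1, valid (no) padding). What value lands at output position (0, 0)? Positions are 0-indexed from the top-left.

The receptive field on the input at this output position is [3.2 -0.5 -0.4 / 5.9 2.9 -2.3 / 4.1 5.4 1.6]. Elementwise product with the kernel and sum: 3.2·0.5 + -0.5·0.5 + 2.9·0.5 + -2.3·0.5 + 1.6·-0.5.

0.85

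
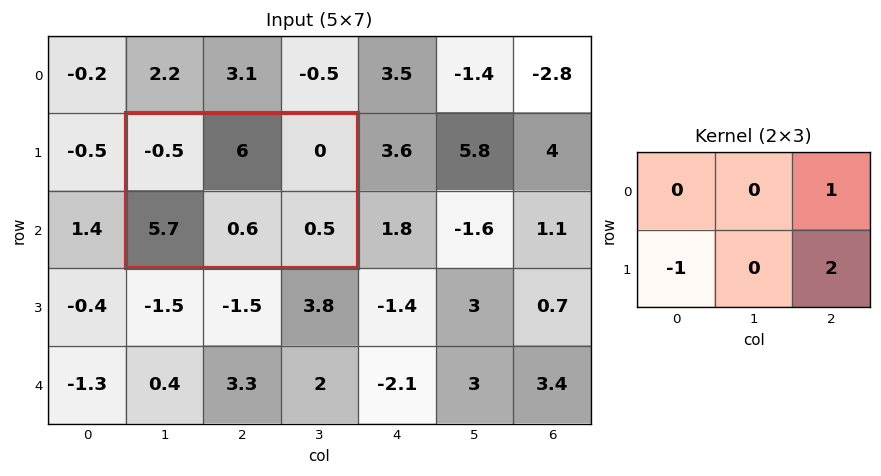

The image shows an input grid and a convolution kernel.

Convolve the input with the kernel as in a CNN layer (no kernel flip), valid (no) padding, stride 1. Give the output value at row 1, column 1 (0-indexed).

-4.7

The receptive field on the input at this output position is [-0.5 6 0 / 5.7 0.6 0.5]. Elementwise product with the kernel and sum: 0·1 + 5.7·-1 + 0.5·2.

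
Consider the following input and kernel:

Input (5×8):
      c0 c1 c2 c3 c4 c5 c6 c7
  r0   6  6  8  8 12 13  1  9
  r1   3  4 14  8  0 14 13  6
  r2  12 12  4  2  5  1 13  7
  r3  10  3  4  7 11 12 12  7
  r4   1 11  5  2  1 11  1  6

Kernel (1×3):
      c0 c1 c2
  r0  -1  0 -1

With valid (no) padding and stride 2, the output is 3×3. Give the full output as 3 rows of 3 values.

Output[0,0]: The receptive field on the input at this output position is [6 6 8]. Elementwise product with the kernel and sum: 6·-1 + 8·-1.

-14 -20 -13
-16 -9 -18
-6 -6 -2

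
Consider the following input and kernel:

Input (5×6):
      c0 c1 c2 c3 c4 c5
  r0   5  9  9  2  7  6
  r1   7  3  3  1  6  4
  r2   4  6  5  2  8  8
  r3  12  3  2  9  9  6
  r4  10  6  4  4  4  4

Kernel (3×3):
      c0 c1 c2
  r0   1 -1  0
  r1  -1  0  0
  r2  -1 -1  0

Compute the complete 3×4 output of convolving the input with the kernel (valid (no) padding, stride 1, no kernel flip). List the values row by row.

Output[0,0]: The receptive field on the input at this output position is [5 9 9 / 7 3 3 / 4 6 5]. Elementwise product with the kernel and sum: 5·1 + 9·-1 + 7·-1 + 4·-1 + 6·-1.
Output[0,1]: The receptive field on the input at this output position is [9 9 2 / 3 3 1 / 6 5 2]. Elementwise product with the kernel and sum: 9·1 + 9·-1 + 3·-1 + 6·-1 + 5·-1.

-21 -14 -3 -16
-15 -11 -14 -25
-30 -12 -7 -23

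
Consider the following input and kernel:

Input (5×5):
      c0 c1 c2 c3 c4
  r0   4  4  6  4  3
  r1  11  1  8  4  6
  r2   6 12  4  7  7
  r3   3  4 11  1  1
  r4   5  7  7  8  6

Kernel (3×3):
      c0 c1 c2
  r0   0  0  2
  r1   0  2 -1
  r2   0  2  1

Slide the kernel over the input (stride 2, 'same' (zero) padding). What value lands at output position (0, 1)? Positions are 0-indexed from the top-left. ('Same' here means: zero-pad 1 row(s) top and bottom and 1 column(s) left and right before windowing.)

The receptive field on the zero-padded input at this output position is [0 0 0 / 4 6 4 / 1 8 4]. Elementwise product with the kernel and sum: 0·2 + 6·2 + 4·-1 + 8·2 + 4·1.

28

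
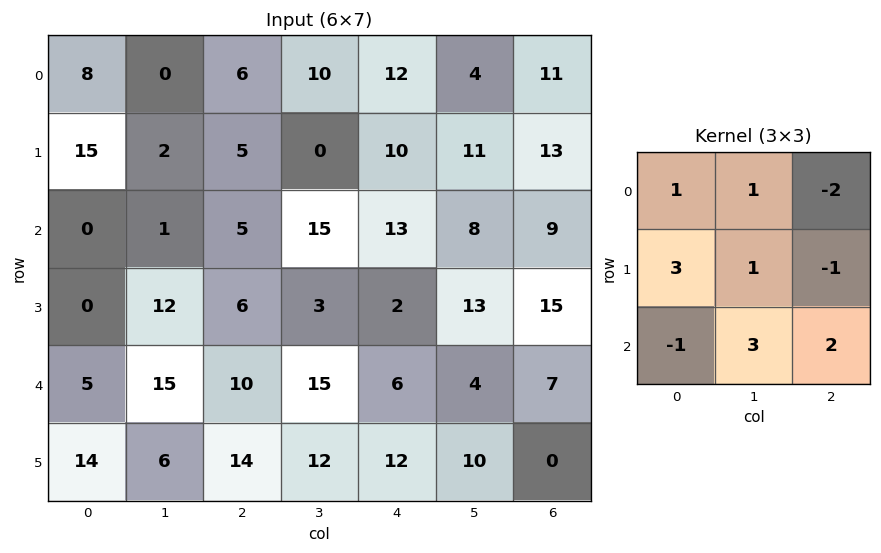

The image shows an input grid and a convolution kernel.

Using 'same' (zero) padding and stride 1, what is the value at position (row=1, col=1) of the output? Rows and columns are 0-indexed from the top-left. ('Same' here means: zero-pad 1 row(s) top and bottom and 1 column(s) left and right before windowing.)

The receptive field on the zero-padded input at this output position is [8 0 6 / 15 2 5 / 0 1 5]. Elementwise product with the kernel and sum: 8·1 + 0·1 + 6·-2 + 15·3 + 2·1 + 5·-1 + 0·-1 + 1·3 + 5·2.

51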